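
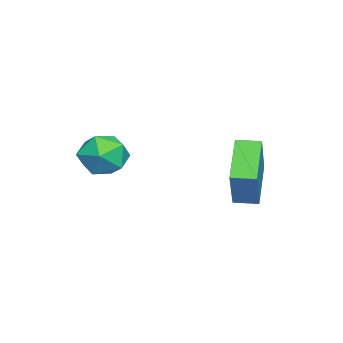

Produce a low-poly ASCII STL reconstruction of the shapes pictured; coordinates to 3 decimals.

solid 
facet normal -0.930 0.357 0.087
outer loop
vertex -0.143 -3.208 0.767
vertex -0.478 -4.049 0.632
vertex -0.289 -3.762 1.48
endloop
endfacet
facet normal -0.473 0.740 0.478
outer loop
vertex -0.143 -3.208 0.767
vertex -0.289 -3.762 1.48
vertex 0.47 -3.254 1.444
endloop
endfacet
facet normal 0.029 0.999 0.042
outer loop
vertex -0.143 -3.208 0.767
vertex 0.47 -3.254 1.444
vertex 0.752 -3.226 0.574
endloop
endfacet
facet normal -0.118 0.775 -0.621
outer loop
vertex -0.143 -3.208 0.767
vertex 0.752 -3.226 0.574
vertex 0.166 -3.718 0.072
endloop
endfacet
facet normal -0.710 0.378 -0.593
outer loop
vertex -0.143 -3.208 0.767
vertex 0.166 -3.718 0.072
vertex -0.478 -4.049 0.632
endloop
endfacet
facet normal -0.156 0.300 0.941
outer loop
vertex 0.47 -3.254 1.444
vertex -0.289 -3.762 1.48
vertex 0.514 -4.122 1.728
endloop
endfacet
facet normal -0.896 -0.320 0.308
outer loop
vertex -0.289 -3.762 1.48
vertex -0.478 -4.049 0.632
vertex -0.072 -4.614 1.226
endloop
endfacet
facet normal -0.541 -0.286 -0.791
outer loop
vertex -0.478 -4.049 0.632
vertex 0.166 -3.718 0.072
vertex 0.21 -4.586 0.356
endloop
endfacet
facet normal 0.418 0.356 -0.836
outer loop
vertex 0.166 -3.718 0.072
vertex 0.752 -3.226 0.574
vertex 0.969 -4.078 0.32
endloop
endfacet
facet normal 0.655 0.718 0.235
outer loop
vertex 0.752 -3.226 0.574
vertex 0.47 -3.254 1.444
vertex 1.158 -3.791 1.168
endloop
endfacet
facet normal 0.118 -0.775 0.621
outer loop
vertex 0.823 -4.632 1.033
vertex 0.514 -4.122 1.728
vertex -0.072 -4.614 1.226
endloop
endfacet
facet normal -0.029 -0.999 -0.042
outer loop
vertex 0.823 -4.632 1.033
vertex -0.072 -4.614 1.226
vertex 0.21 -4.586 0.356
endloop
endfacet
facet normal 0.473 -0.740 -0.478
outer loop
vertex 0.823 -4.632 1.033
vertex 0.21 -4.586 0.356
vertex 0.969 -4.078 0.32
endloop
endfacet
facet normal 0.930 -0.357 -0.087
outer loop
vertex 0.823 -4.632 1.033
vertex 0.969 -4.078 0.32
vertex 1.158 -3.791 1.168
endloop
endfacet
facet normal 0.710 -0.378 0.593
outer loop
vertex 0.823 -4.632 1.033
vertex 1.158 -3.791 1.168
vertex 0.514 -4.122 1.728
endloop
endfacet
facet normal -0.418 -0.356 0.836
outer loop
vertex -0.072 -4.614 1.226
vertex 0.514 -4.122 1.728
vertex -0.289 -3.762 1.48
endloop
endfacet
facet normal -0.655 -0.718 -0.235
outer loop
vertex 0.21 -4.586 0.356
vertex -0.072 -4.614 1.226
vertex -0.478 -4.049 0.632
endloop
endfacet
facet normal 0.156 -0.300 -0.941
outer loop
vertex 0.969 -4.078 0.32
vertex 0.21 -4.586 0.356
vertex 0.166 -3.718 0.072
endloop
endfacet
facet normal 0.896 0.320 -0.308
outer loop
vertex 1.158 -3.791 1.168
vertex 0.969 -4.078 0.32
vertex 0.752 -3.226 0.574
endloop
endfacet
facet normal 0.541 0.286 0.791
outer loop
vertex 0.514 -4.122 1.728
vertex 1.158 -3.791 1.168
vertex 0.47 -3.254 1.444
endloop
endfacet
facet normal -0.790 -0.076 0.608
outer loop
vertex -2.288 -0.408 0.875
vertex -2.378 0.427 0.863
vertex -3.494 -0.561 -0.713
endloop
endfacet
facet normal 0.107 -0.994 0.015
outer loop
vertex -2.102 -0.427 -1.783
vertex -2.288 -0.408 0.875
vertex -3.494 -0.561 -0.713
endloop
endfacet
facet normal -0.790 -0.076 0.608
outer loop
vertex -3.494 -0.561 -0.713
vertex -2.378 0.427 0.863
vertex -3.584 0.274 -0.725
endloop
endfacet
facet normal -0.603 -0.076 -0.794
outer loop
vertex -3.584 0.274 -0.725
vertex -2.102 -0.427 -1.783
vertex -3.494 -0.561 -0.713
endloop
endfacet
facet normal 0.603 0.076 0.794
outer loop
vertex -2.288 -0.408 0.875
vertex -0.986 0.561 -0.207
vertex -2.378 0.427 0.863
endloop
endfacet
facet normal 0.107 -0.994 0.015
outer loop
vertex -0.896 -0.274 -0.195
vertex -2.288 -0.408 0.875
vertex -2.102 -0.427 -1.783
endloop
endfacet
facet normal 0.603 0.076 0.794
outer loop
vertex -0.896 -0.274 -0.195
vertex -0.986 0.561 -0.207
vertex -2.288 -0.408 0.875
endloop
endfacet
facet normal -0.107 0.994 -0.015
outer loop
vertex -2.378 0.427 0.863
vertex -0.986 0.561 -0.207
vertex -3.584 0.274 -0.725
endloop
endfacet
facet normal -0.603 -0.076 -0.794
outer loop
vertex -2.192 0.408 -1.795
vertex -2.102 -0.427 -1.783
vertex -3.584 0.274 -0.725
endloop
endfacet
facet normal -0.107 0.994 -0.015
outer loop
vertex -3.584 0.274 -0.725
vertex -0.986 0.561 -0.207
vertex -2.192 0.408 -1.795
endloop
endfacet
facet normal 0.790 0.076 -0.608
outer loop
vertex -2.192 0.408 -1.795
vertex -0.896 -0.274 -0.195
vertex -2.102 -0.427 -1.783
endloop
endfacet
facet normal 0.790 0.076 -0.608
outer loop
vertex -0.986 0.561 -0.207
vertex -0.896 -0.274 -0.195
vertex -2.192 0.408 -1.795
endloop
endfacet

endsolid


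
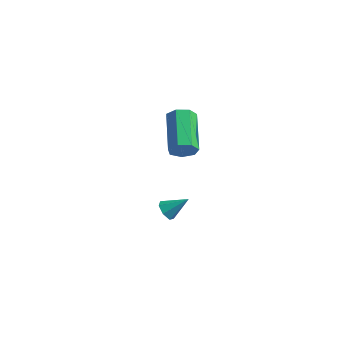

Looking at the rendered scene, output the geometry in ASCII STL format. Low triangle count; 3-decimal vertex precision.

solid 
facet normal -0.707 -0.377 -0.599
outer loop
vertex -1.684 -2.62 -3.289
vertex -2.048 -2.568 -2.892
vertex -1.914 -2.211 -3.275
endloop
endfacet
facet normal 0.737 0.432 -0.519
outer loop
vertex -1.684 -2.62 -3.289
vertex -1.914 -2.211 -3.275
vertex -1.192 -2.112 -2.168
endloop
endfacet
facet normal -0.707 -0.376 -0.598
outer loop
vertex -1.914 -2.211 -3.275
vertex -2.048 -2.568 -2.892
vertex -2.244 -2.071 -2.973
endloop
endfacet
facet normal 0.205 0.954 -0.219
outer loop
vertex -1.914 -2.211 -3.275
vertex -2.244 -2.071 -2.973
vertex -1.192 -2.112 -2.168
endloop
endfacet
facet normal -0.707 -0.376 -0.598
outer loop
vertex -2.244 -2.071 -2.973
vertex -2.048 -2.568 -2.892
vertex -2.426 -2.306 -2.61
endloop
endfacet
facet normal -0.285 0.864 0.416
outer loop
vertex -2.244 -2.071 -2.973
vertex -2.426 -2.306 -2.61
vertex -1.192 -2.112 -2.168
endloop
endfacet
facet normal -0.707 -0.377 -0.598
outer loop
vertex -2.426 -2.306 -2.61
vertex -2.048 -2.568 -2.892
vertex -2.323 -2.737 -2.46
endloop
endfacet
facet normal -0.360 0.229 0.904
outer loop
vertex -2.426 -2.306 -2.61
vertex -2.323 -2.737 -2.46
vertex -1.192 -2.112 -2.168
endloop
endfacet
facet normal -0.708 -0.376 -0.598
outer loop
vertex -2.323 -2.737 -2.46
vertex -2.048 -2.568 -2.892
vertex -2.013 -3.042 -2.635
endloop
endfacet
facet normal 0.033 -0.472 0.881
outer loop
vertex -2.323 -2.737 -2.46
vertex -2.013 -3.042 -2.635
vertex -1.192 -2.112 -2.168
endloop
endfacet
facet normal -0.707 -0.377 -0.598
outer loop
vertex -2.013 -3.042 -2.635
vertex -2.048 -2.568 -2.892
vertex -1.729 -2.989 -3.004
endloop
endfacet
facet normal 0.602 -0.712 0.361
outer loop
vertex -2.013 -3.042 -2.635
vertex -1.729 -2.989 -3.004
vertex -1.192 -2.112 -2.168
endloop
endfacet
facet normal -0.707 -0.376 -0.599
outer loop
vertex -1.729 -2.989 -3.004
vertex -2.048 -2.568 -2.892
vertex -1.684 -2.62 -3.289
endloop
endfacet
facet normal 0.914 -0.312 -0.260
outer loop
vertex -1.729 -2.989 -3.004
vertex -1.684 -2.62 -3.289
vertex -1.192 -2.112 -2.168
endloop
endfacet
facet normal 0.379 -0.875 -0.301
outer loop
vertex -2.668 2.202 -2.914
vertex -3.082 2.229 -3.514
vertex -2.407 2.488 -3.416
endloop
endfacet
facet normal 0.829 0.176 0.531
outer loop
vertex -2.668 2.202 -2.914
vertex -2.407 2.488 -3.416
vertex -3.483 4.084 -2.266
endloop
endfacet
facet normal 0.829 0.176 0.531
outer loop
vertex -3.483 4.084 -2.266
vertex -2.407 2.488 -3.416
vertex -3.222 4.369 -2.768
endloop
endfacet
facet normal -0.378 0.876 0.301
outer loop
vertex -3.483 4.084 -2.266
vertex -3.222 4.369 -2.768
vertex -3.898 4.111 -2.866
endloop
endfacet
facet normal 0.379 -0.875 -0.302
outer loop
vertex -2.407 2.488 -3.416
vertex -3.082 2.229 -3.514
vertex -2.655 2.579 -3.991
endloop
endfacet
facet normal 0.838 0.463 -0.288
outer loop
vertex -2.407 2.488 -3.416
vertex -2.655 2.579 -3.991
vertex -3.222 4.369 -2.768
endloop
endfacet
facet normal 0.838 0.463 -0.288
outer loop
vertex -3.222 4.369 -2.768
vertex -2.655 2.579 -3.991
vertex -3.47 4.46 -3.343
endloop
endfacet
facet normal -0.378 0.875 0.301
outer loop
vertex -3.222 4.369 -2.768
vertex -3.47 4.46 -3.343
vertex -3.898 4.111 -2.866
endloop
endfacet
facet normal 0.379 -0.875 -0.302
outer loop
vertex -2.655 2.579 -3.991
vertex -3.082 2.229 -3.514
vertex -3.225 2.407 -4.208
endloop
endfacet
facet normal 0.218 0.401 -0.890
outer loop
vertex -2.655 2.579 -3.991
vertex -3.225 2.407 -4.208
vertex -3.47 4.46 -3.343
endloop
endfacet
facet normal 0.218 0.401 -0.890
outer loop
vertex -3.47 4.46 -3.343
vertex -3.225 2.407 -4.208
vertex -4.04 4.288 -3.56
endloop
endfacet
facet normal -0.379 0.875 0.301
outer loop
vertex -3.47 4.46 -3.343
vertex -4.04 4.288 -3.56
vertex -3.898 4.111 -2.866
endloop
endfacet
facet normal 0.378 -0.875 -0.302
outer loop
vertex -3.225 2.407 -4.208
vertex -3.082 2.229 -3.514
vertex -3.688 2.101 -3.902
endloop
endfacet
facet normal -0.568 0.037 -0.822
outer loop
vertex -3.225 2.407 -4.208
vertex -3.688 2.101 -3.902
vertex -4.04 4.288 -3.56
endloop
endfacet
facet normal -0.568 0.037 -0.822
outer loop
vertex -4.04 4.288 -3.56
vertex -3.688 2.101 -3.902
vertex -4.503 3.982 -3.254
endloop
endfacet
facet normal -0.379 0.875 0.301
outer loop
vertex -4.04 4.288 -3.56
vertex -4.503 3.982 -3.254
vertex -3.898 4.111 -2.866
endloop
endfacet
facet normal 0.378 -0.875 -0.302
outer loop
vertex -3.688 2.101 -3.902
vertex -3.082 2.229 -3.514
vertex -3.695 1.892 -3.304
endloop
endfacet
facet normal -0.925 -0.355 -0.135
outer loop
vertex -3.688 2.101 -3.902
vertex -3.695 1.892 -3.304
vertex -4.503 3.982 -3.254
endloop
endfacet
facet normal -0.925 -0.355 -0.135
outer loop
vertex -4.503 3.982 -3.254
vertex -3.695 1.892 -3.304
vertex -4.51 3.773 -2.656
endloop
endfacet
facet normal -0.380 0.875 0.301
outer loop
vertex -4.503 3.982 -3.254
vertex -4.51 3.773 -2.656
vertex -3.898 4.111 -2.866
endloop
endfacet
facet normal 0.378 -0.875 -0.301
outer loop
vertex -3.695 1.892 -3.304
vertex -3.082 2.229 -3.514
vertex -3.241 1.937 -2.864
endloop
endfacet
facet normal -0.586 -0.479 0.654
outer loop
vertex -3.695 1.892 -3.304
vertex -3.241 1.937 -2.864
vertex -4.51 3.773 -2.656
endloop
endfacet
facet normal -0.586 -0.479 0.654
outer loop
vertex -4.51 3.773 -2.656
vertex -3.241 1.937 -2.864
vertex -4.056 3.818 -2.216
endloop
endfacet
facet normal -0.379 0.875 0.302
outer loop
vertex -4.51 3.773 -2.656
vertex -4.056 3.818 -2.216
vertex -3.898 4.111 -2.866
endloop
endfacet
facet normal 0.379 -0.875 -0.301
outer loop
vertex -3.241 1.937 -2.864
vertex -3.082 2.229 -3.514
vertex -2.668 2.202 -2.914
endloop
endfacet
facet normal 0.195 -0.243 0.950
outer loop
vertex -3.241 1.937 -2.864
vertex -2.668 2.202 -2.914
vertex -4.056 3.818 -2.216
endloop
endfacet
facet normal 0.196 -0.243 0.950
outer loop
vertex -4.056 3.818 -2.216
vertex -2.668 2.202 -2.914
vertex -3.483 4.084 -2.266
endloop
endfacet
facet normal -0.380 0.874 0.302
outer loop
vertex -4.056 3.818 -2.216
vertex -3.483 4.084 -2.266
vertex -3.898 4.111 -2.866
endloop
endfacet

endsolid


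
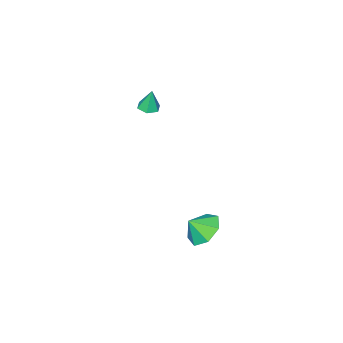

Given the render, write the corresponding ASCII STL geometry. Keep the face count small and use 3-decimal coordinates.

solid 
facet normal 0.057 -0.146 -0.988
outer loop
vertex 2.954 -3.395 2.496
vertex 2.424 -3.168 2.432
vertex 2.891 -2.825 2.408
endloop
endfacet
facet normal 0.895 0.163 0.415
outer loop
vertex 2.954 -3.395 2.496
vertex 2.891 -2.825 2.408
vertex 2.356 -2.992 3.628
endloop
endfacet
facet normal 0.055 -0.145 -0.988
outer loop
vertex 2.891 -2.825 2.408
vertex 2.424 -3.168 2.432
vertex 2.361 -2.598 2.345
endloop
endfacet
facet normal 0.350 0.895 0.276
outer loop
vertex 2.891 -2.825 2.408
vertex 2.361 -2.598 2.345
vertex 2.356 -2.992 3.628
endloop
endfacet
facet normal 0.055 -0.145 -0.988
outer loop
vertex 2.361 -2.598 2.345
vertex 2.424 -3.168 2.432
vertex 1.894 -2.941 2.369
endloop
endfacet
facet normal -0.567 0.788 0.240
outer loop
vertex 2.361 -2.598 2.345
vertex 1.894 -2.941 2.369
vertex 2.356 -2.992 3.628
endloop
endfacet
facet normal 0.055 -0.145 -0.988
outer loop
vertex 1.894 -2.941 2.369
vertex 2.424 -3.168 2.432
vertex 1.957 -3.511 2.456
endloop
endfacet
facet normal -0.938 -0.051 0.342
outer loop
vertex 1.894 -2.941 2.369
vertex 1.957 -3.511 2.456
vertex 2.356 -2.992 3.628
endloop
endfacet
facet normal 0.057 -0.146 -0.988
outer loop
vertex 1.957 -3.511 2.456
vertex 2.424 -3.168 2.432
vertex 2.487 -3.738 2.52
endloop
endfacet
facet normal -0.394 -0.783 0.481
outer loop
vertex 1.957 -3.511 2.456
vertex 2.487 -3.738 2.52
vertex 2.356 -2.992 3.628
endloop
endfacet
facet normal 0.057 -0.146 -0.988
outer loop
vertex 2.487 -3.738 2.52
vertex 2.424 -3.168 2.432
vertex 2.954 -3.395 2.496
endloop
endfacet
facet normal 0.524 -0.677 0.518
outer loop
vertex 2.487 -3.738 2.52
vertex 2.954 -3.395 2.496
vertex 2.356 -2.992 3.628
endloop
endfacet
facet normal -0.574 0.391 -0.720
outer loop
vertex 3.754 0.699 -4.298
vertex 3.301 1.321 -3.599
vertex 4.147 1.502 -4.175
endloop
endfacet
facet normal 0.900 -0.434 -0.042
outer loop
vertex 3.754 0.699 -4.298
vertex 4.147 1.502 -4.175
vertex 3.919 0.899 -2.821
endloop
endfacet
facet normal -0.574 0.391 -0.720
outer loop
vertex 4.147 1.502 -4.175
vertex 3.301 1.321 -3.599
vertex 3.903 2.169 -3.618
endloop
endfacet
facet normal 0.960 0.158 0.232
outer loop
vertex 4.147 1.502 -4.175
vertex 3.903 2.169 -3.618
vertex 3.919 0.899 -2.821
endloop
endfacet
facet normal -0.573 0.391 -0.720
outer loop
vertex 3.903 2.169 -3.618
vertex 3.301 1.321 -3.599
vertex 3.205 2.197 -3.047
endloop
endfacet
facet normal 0.580 0.438 0.687
outer loop
vertex 3.903 2.169 -3.618
vertex 3.205 2.197 -3.047
vertex 3.919 0.899 -2.821
endloop
endfacet
facet normal -0.573 0.391 -0.720
outer loop
vertex 3.205 2.197 -3.047
vertex 3.301 1.321 -3.599
vertex 2.579 1.566 -2.891
endloop
endfacet
facet normal 0.046 0.196 0.979
outer loop
vertex 3.205 2.197 -3.047
vertex 2.579 1.566 -2.891
vertex 3.919 0.899 -2.821
endloop
endfacet
facet normal -0.573 0.392 -0.720
outer loop
vertex 2.579 1.566 -2.891
vertex 3.301 1.321 -3.599
vertex 2.496 0.751 -3.269
endloop
endfacet
facet normal -0.240 -0.388 0.890
outer loop
vertex 2.579 1.566 -2.891
vertex 2.496 0.751 -3.269
vertex 3.919 0.899 -2.821
endloop
endfacet
facet normal -0.572 0.391 -0.721
outer loop
vertex 2.496 0.751 -3.269
vertex 3.301 1.321 -3.599
vertex 3.019 0.365 -3.894
endloop
endfacet
facet normal -0.062 -0.872 0.486
outer loop
vertex 2.496 0.751 -3.269
vertex 3.019 0.365 -3.894
vertex 3.919 0.899 -2.821
endloop
endfacet
facet normal -0.573 0.391 -0.720
outer loop
vertex 3.019 0.365 -3.894
vertex 3.301 1.321 -3.599
vertex 3.754 0.699 -4.298
endloop
endfacet
facet normal 0.445 -0.893 0.071
outer loop
vertex 3.019 0.365 -3.894
vertex 3.754 0.699 -4.298
vertex 3.919 0.899 -2.821
endloop
endfacet

endsolid


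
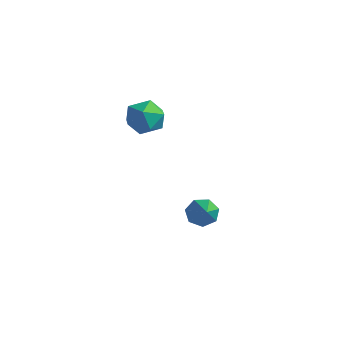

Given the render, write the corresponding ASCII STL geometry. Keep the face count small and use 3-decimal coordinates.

solid 
facet normal -0.624 0.547 -0.558
outer loop
vertex 2.646 -1.089 -2.105
vertex 2.353 -1.52 -2.2
vertex 2.307 -1.17 -1.805
endloop
endfacet
facet normal 0.396 0.669 0.628
outer loop
vertex 2.646 -1.089 -2.105
vertex 2.307 -1.17 -1.805
vertex 3.607 -2.62 -1.08
endloop
endfacet
facet normal -0.623 0.548 -0.558
outer loop
vertex 2.307 -1.17 -1.805
vertex 2.353 -1.52 -2.2
vertex 2.002 -1.515 -1.803
endloop
endfacet
facet normal -0.260 0.235 0.937
outer loop
vertex 2.307 -1.17 -1.805
vertex 2.002 -1.515 -1.803
vertex 3.607 -2.62 -1.08
endloop
endfacet
facet normal -0.623 0.548 -0.558
outer loop
vertex 2.002 -1.515 -1.803
vertex 2.353 -1.52 -2.2
vertex 1.962 -1.863 -2.1
endloop
endfacet
facet normal -0.611 -0.472 0.635
outer loop
vertex 2.002 -1.515 -1.803
vertex 1.962 -1.863 -2.1
vertex 3.607 -2.62 -1.08
endloop
endfacet
facet normal -0.624 0.548 -0.557
outer loop
vertex 1.962 -1.863 -2.1
vertex 2.353 -1.52 -2.2
vertex 2.216 -1.953 -2.473
endloop
endfacet
facet normal -0.394 -0.918 -0.047
outer loop
vertex 1.962 -1.863 -2.1
vertex 2.216 -1.953 -2.473
vertex 3.607 -2.62 -1.08
endloop
endfacet
facet normal -0.623 0.549 -0.557
outer loop
vertex 2.216 -1.953 -2.473
vertex 2.353 -1.52 -2.2
vertex 2.573 -1.717 -2.64
endloop
endfacet
facet normal 0.229 -0.769 -0.597
outer loop
vertex 2.216 -1.953 -2.473
vertex 2.573 -1.717 -2.64
vertex 3.607 -2.62 -1.08
endloop
endfacet
facet normal -0.625 0.546 -0.557
outer loop
vertex 2.573 -1.717 -2.64
vertex 2.353 -1.52 -2.2
vertex 2.764 -1.332 -2.477
endloop
endfacet
facet normal 0.788 -0.136 -0.601
outer loop
vertex 2.573 -1.717 -2.64
vertex 2.764 -1.332 -2.477
vertex 3.607 -2.62 -1.08
endloop
endfacet
facet normal -0.625 0.548 -0.556
outer loop
vertex 2.764 -1.332 -2.477
vertex 2.353 -1.52 -2.2
vertex 2.646 -1.089 -2.105
endloop
endfacet
facet normal 0.862 0.504 -0.056
outer loop
vertex 2.764 -1.332 -2.477
vertex 2.646 -1.089 -2.105
vertex 3.607 -2.62 -1.08
endloop
endfacet
facet normal 0.379 0.715 0.587
outer loop
vertex -0.84 -0.045 0.392
vertex -0.929 -0.48 0.979
vertex -0.299 -0.501 0.598
endloop
endfacet
facet normal 0.658 0.750 -0.069
outer loop
vertex -0.84 -0.045 0.392
vertex -0.299 -0.501 0.598
vertex -0.463 -0.423 -0.115
endloop
endfacet
facet normal 0.123 0.837 -0.533
outer loop
vertex -0.84 -0.045 0.392
vertex -0.463 -0.423 -0.115
vertex -1.193 -0.354 -0.175
endloop
endfacet
facet normal -0.488 0.857 -0.163
outer loop
vertex -0.84 -0.045 0.392
vertex -1.193 -0.354 -0.175
vertex -1.481 -0.389 0.501
endloop
endfacet
facet normal -0.330 0.782 0.529
outer loop
vertex -0.84 -0.045 0.392
vertex -1.481 -0.389 0.501
vertex -0.929 -0.48 0.979
endloop
endfacet
facet normal 0.970 0.123 -0.210
outer loop
vertex -0.463 -0.423 -0.115
vertex -0.299 -0.501 0.598
vertex -0.319 -1.091 0.159
endloop
endfacet
facet normal 0.518 0.068 0.853
outer loop
vertex -0.299 -0.501 0.598
vertex -0.929 -0.48 0.979
vertex -0.607 -1.126 0.835
endloop
endfacet
facet normal -0.628 0.176 0.758
outer loop
vertex -0.929 -0.48 0.979
vertex -1.481 -0.389 0.501
vertex -1.337 -1.057 0.775
endloop
endfacet
facet normal -0.884 0.299 -0.361
outer loop
vertex -1.481 -0.389 0.501
vertex -1.193 -0.354 -0.175
vertex -1.501 -0.979 0.062
endloop
endfacet
facet normal 0.104 0.265 -0.959
outer loop
vertex -1.193 -0.354 -0.175
vertex -0.463 -0.423 -0.115
vertex -0.871 -1.0 -0.319
endloop
endfacet
facet normal 0.488 -0.857 0.163
outer loop
vertex -0.96 -1.435 0.268
vertex -0.319 -1.091 0.159
vertex -0.607 -1.126 0.835
endloop
endfacet
facet normal -0.123 -0.837 0.533
outer loop
vertex -0.96 -1.435 0.268
vertex -0.607 -1.126 0.835
vertex -1.337 -1.057 0.775
endloop
endfacet
facet normal -0.658 -0.750 0.069
outer loop
vertex -0.96 -1.435 0.268
vertex -1.337 -1.057 0.775
vertex -1.501 -0.979 0.062
endloop
endfacet
facet normal -0.379 -0.715 -0.587
outer loop
vertex -0.96 -1.435 0.268
vertex -1.501 -0.979 0.062
vertex -0.871 -1.0 -0.319
endloop
endfacet
facet normal 0.330 -0.782 -0.529
outer loop
vertex -0.96 -1.435 0.268
vertex -0.871 -1.0 -0.319
vertex -0.319 -1.091 0.159
endloop
endfacet
facet normal 0.884 -0.299 0.361
outer loop
vertex -0.607 -1.126 0.835
vertex -0.319 -1.091 0.159
vertex -0.299 -0.501 0.598
endloop
endfacet
facet normal -0.104 -0.265 0.959
outer loop
vertex -1.337 -1.057 0.775
vertex -0.607 -1.126 0.835
vertex -0.929 -0.48 0.979
endloop
endfacet
facet normal -0.970 -0.123 0.210
outer loop
vertex -1.501 -0.979 0.062
vertex -1.337 -1.057 0.775
vertex -1.481 -0.389 0.501
endloop
endfacet
facet normal -0.518 -0.068 -0.853
outer loop
vertex -0.871 -1.0 -0.319
vertex -1.501 -0.979 0.062
vertex -1.193 -0.354 -0.175
endloop
endfacet
facet normal 0.628 -0.176 -0.758
outer loop
vertex -0.319 -1.091 0.159
vertex -0.871 -1.0 -0.319
vertex -0.463 -0.423 -0.115
endloop
endfacet

endsolid


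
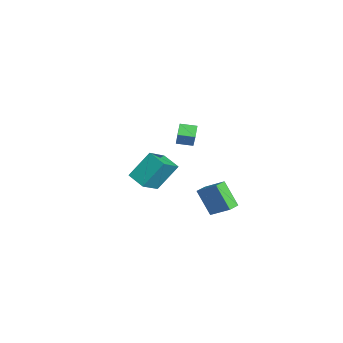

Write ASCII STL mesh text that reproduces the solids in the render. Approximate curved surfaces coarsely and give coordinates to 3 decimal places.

solid 
facet normal -0.598 0.057 -0.799
outer loop
vertex -5.01 1.527 0.749
vertex -4.728 2.539 0.61
vertex -4.337 1.268 0.227
endloop
endfacet
facet normal -0.266 -0.955 0.131
outer loop
vertex -3.212 1.161 1.73
vertex -5.01 1.527 0.749
vertex -4.337 1.268 0.227
endloop
endfacet
facet normal -0.598 0.057 -0.799
outer loop
vertex -4.337 1.268 0.227
vertex -4.728 2.539 0.61
vertex -4.055 2.28 0.088
endloop
endfacet
facet normal 0.756 -0.291 -0.586
outer loop
vertex -4.055 2.28 0.088
vertex -3.212 1.161 1.73
vertex -4.337 1.268 0.227
endloop
endfacet
facet normal -0.756 0.291 0.586
outer loop
vertex -5.01 1.527 0.749
vertex -3.603 2.432 2.113
vertex -4.728 2.539 0.61
endloop
endfacet
facet normal -0.266 -0.955 0.131
outer loop
vertex -3.885 1.42 2.252
vertex -5.01 1.527 0.749
vertex -3.212 1.161 1.73
endloop
endfacet
facet normal -0.756 0.291 0.586
outer loop
vertex -3.885 1.42 2.252
vertex -3.603 2.432 2.113
vertex -5.01 1.527 0.749
endloop
endfacet
facet normal 0.266 0.955 -0.131
outer loop
vertex -4.728 2.539 0.61
vertex -3.603 2.432 2.113
vertex -4.055 2.28 0.088
endloop
endfacet
facet normal 0.756 -0.291 -0.586
outer loop
vertex -2.93 2.173 1.591
vertex -3.212 1.161 1.73
vertex -4.055 2.28 0.088
endloop
endfacet
facet normal 0.266 0.955 -0.131
outer loop
vertex -4.055 2.28 0.088
vertex -3.603 2.432 2.113
vertex -2.93 2.173 1.591
endloop
endfacet
facet normal 0.598 -0.057 0.799
outer loop
vertex -2.93 2.173 1.591
vertex -3.885 1.42 2.252
vertex -3.212 1.161 1.73
endloop
endfacet
facet normal 0.598 -0.057 0.799
outer loop
vertex -3.603 2.432 2.113
vertex -3.885 1.42 2.252
vertex -2.93 2.173 1.591
endloop
endfacet
facet normal -0.820 -0.505 0.270
outer loop
vertex 3.444 -1.717 4.856
vertex 2.514 -0.725 3.887
vertex 3.706 -2.951 3.342
endloop
endfacet
facet normal 0.557 -0.594 0.581
outer loop
vertex 4.706 -2.335 3.013
vertex 3.444 -1.717 4.856
vertex 3.706 -2.951 3.342
endloop
endfacet
facet normal -0.820 -0.505 0.270
outer loop
vertex 3.706 -2.951 3.342
vertex 2.514 -0.725 3.887
vertex 2.776 -1.959 2.373
endloop
endfacet
facet normal 0.133 -0.626 -0.768
outer loop
vertex 2.776 -1.959 2.373
vertex 4.706 -2.335 3.013
vertex 3.706 -2.951 3.342
endloop
endfacet
facet normal -0.133 0.626 0.768
outer loop
vertex 3.444 -1.717 4.856
vertex 3.514 -0.109 3.558
vertex 2.514 -0.725 3.887
endloop
endfacet
facet normal 0.557 -0.594 0.581
outer loop
vertex 4.444 -1.101 4.527
vertex 3.444 -1.717 4.856
vertex 4.706 -2.335 3.013
endloop
endfacet
facet normal -0.133 0.626 0.768
outer loop
vertex 4.444 -1.101 4.527
vertex 3.514 -0.109 3.558
vertex 3.444 -1.717 4.856
endloop
endfacet
facet normal -0.557 0.594 -0.581
outer loop
vertex 2.514 -0.725 3.887
vertex 3.514 -0.109 3.558
vertex 2.776 -1.959 2.373
endloop
endfacet
facet normal 0.133 -0.626 -0.768
outer loop
vertex 3.776 -1.343 2.044
vertex 4.706 -2.335 3.013
vertex 2.776 -1.959 2.373
endloop
endfacet
facet normal -0.557 0.594 -0.581
outer loop
vertex 2.776 -1.959 2.373
vertex 3.514 -0.109 3.558
vertex 3.776 -1.343 2.044
endloop
endfacet
facet normal 0.820 0.505 -0.270
outer loop
vertex 3.776 -1.343 2.044
vertex 4.444 -1.101 4.527
vertex 4.706 -2.335 3.013
endloop
endfacet
facet normal 0.820 0.505 -0.270
outer loop
vertex 3.514 -0.109 3.558
vertex 4.444 -1.101 4.527
vertex 3.776 -1.343 2.044
endloop
endfacet
facet normal -0.543 -0.600 -0.588
outer loop
vertex -0.086 1.676 -1.205
vertex -0.651 2.29 -1.31
vertex 0.871 2.299 -2.724
endloop
endfacet
facet normal 0.672 -0.730 0.124
outer loop
vertex 1.751 3.27 -1.77
vertex -0.086 1.676 -1.205
vertex 0.871 2.299 -2.724
endloop
endfacet
facet normal -0.543 -0.599 -0.589
outer loop
vertex 0.871 2.299 -2.724
vertex -0.651 2.29 -1.31
vertex 0.307 2.913 -2.828
endloop
endfacet
facet normal 0.504 0.328 -0.799
outer loop
vertex 0.307 2.913 -2.828
vertex 1.751 3.27 -1.77
vertex 0.871 2.299 -2.724
endloop
endfacet
facet normal -0.505 -0.328 0.799
outer loop
vertex -0.086 1.676 -1.205
vertex 0.229 3.261 -0.356
vertex -0.651 2.29 -1.31
endloop
endfacet
facet normal 0.672 -0.730 0.124
outer loop
vertex 0.793 2.647 -0.252
vertex -0.086 1.676 -1.205
vertex 1.751 3.27 -1.77
endloop
endfacet
facet normal -0.504 -0.328 0.799
outer loop
vertex 0.793 2.647 -0.252
vertex 0.229 3.261 -0.356
vertex -0.086 1.676 -1.205
endloop
endfacet
facet normal -0.672 0.730 -0.124
outer loop
vertex -0.651 2.29 -1.31
vertex 0.229 3.261 -0.356
vertex 0.307 2.913 -2.828
endloop
endfacet
facet normal 0.504 0.328 -0.799
outer loop
vertex 1.186 3.884 -1.875
vertex 1.751 3.27 -1.77
vertex 0.307 2.913 -2.828
endloop
endfacet
facet normal -0.672 0.730 -0.124
outer loop
vertex 0.307 2.913 -2.828
vertex 0.229 3.261 -0.356
vertex 1.186 3.884 -1.875
endloop
endfacet
facet normal 0.542 0.600 0.588
outer loop
vertex 1.186 3.884 -1.875
vertex 0.793 2.647 -0.252
vertex 1.751 3.27 -1.77
endloop
endfacet
facet normal 0.544 0.599 0.588
outer loop
vertex 0.229 3.261 -0.356
vertex 0.793 2.647 -0.252
vertex 1.186 3.884 -1.875
endloop
endfacet

endsolid


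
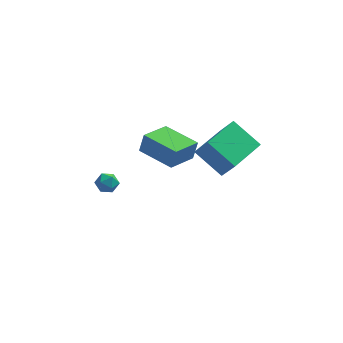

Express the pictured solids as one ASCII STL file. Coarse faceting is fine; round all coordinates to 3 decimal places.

solid 
facet normal -0.153 0.876 0.458
outer loop
vertex -3.46 3.231 -2.328
vertex -3.474 2.932 -1.761
vertex -2.918 3.151 -1.994
endloop
endfacet
facet normal 0.228 0.964 -0.139
outer loop
vertex -3.46 3.231 -2.328
vertex -2.918 3.151 -1.994
vertex -2.92 3.06 -2.629
endloop
endfacet
facet normal -0.155 0.713 -0.684
outer loop
vertex -3.46 3.231 -2.328
vertex -2.92 3.06 -2.629
vertex -3.477 2.785 -2.789
endloop
endfacet
facet normal -0.775 0.468 -0.424
outer loop
vertex -3.46 3.231 -2.328
vertex -3.477 2.785 -2.789
vertex -3.819 2.705 -2.252
endloop
endfacet
facet normal -0.773 0.568 0.281
outer loop
vertex -3.46 3.231 -2.328
vertex -3.819 2.705 -2.252
vertex -3.474 2.932 -1.761
endloop
endfacet
facet normal 0.820 0.567 -0.084
outer loop
vertex -2.92 3.06 -2.629
vertex -2.918 3.151 -1.994
vertex -2.601 2.655 -2.248
endloop
endfacet
facet normal 0.202 0.425 0.882
outer loop
vertex -2.918 3.151 -1.994
vertex -3.474 2.932 -1.761
vertex -2.943 2.575 -1.711
endloop
endfacet
facet normal -0.801 -0.071 0.595
outer loop
vertex -3.474 2.932 -1.761
vertex -3.819 2.705 -2.252
vertex -3.5 2.3 -1.871
endloop
endfacet
facet normal -0.804 -0.234 -0.547
outer loop
vertex -3.819 2.705 -2.252
vertex -3.477 2.785 -2.789
vertex -3.502 2.209 -2.506
endloop
endfacet
facet normal 0.199 0.160 -0.967
outer loop
vertex -3.477 2.785 -2.789
vertex -2.92 3.06 -2.629
vertex -2.946 2.428 -2.739
endloop
endfacet
facet normal 0.775 -0.468 0.424
outer loop
vertex -2.96 2.129 -2.172
vertex -2.601 2.655 -2.248
vertex -2.943 2.575 -1.711
endloop
endfacet
facet normal 0.155 -0.713 0.684
outer loop
vertex -2.96 2.129 -2.172
vertex -2.943 2.575 -1.711
vertex -3.5 2.3 -1.871
endloop
endfacet
facet normal -0.228 -0.964 0.139
outer loop
vertex -2.96 2.129 -2.172
vertex -3.5 2.3 -1.871
vertex -3.502 2.209 -2.506
endloop
endfacet
facet normal 0.153 -0.876 -0.458
outer loop
vertex -2.96 2.129 -2.172
vertex -3.502 2.209 -2.506
vertex -2.946 2.428 -2.739
endloop
endfacet
facet normal 0.773 -0.568 -0.281
outer loop
vertex -2.96 2.129 -2.172
vertex -2.946 2.428 -2.739
vertex -2.601 2.655 -2.248
endloop
endfacet
facet normal 0.804 0.234 0.547
outer loop
vertex -2.943 2.575 -1.711
vertex -2.601 2.655 -2.248
vertex -2.918 3.151 -1.994
endloop
endfacet
facet normal -0.199 -0.160 0.967
outer loop
vertex -3.5 2.3 -1.871
vertex -2.943 2.575 -1.711
vertex -3.474 2.932 -1.761
endloop
endfacet
facet normal -0.820 -0.567 0.084
outer loop
vertex -3.502 2.209 -2.506
vertex -3.5 2.3 -1.871
vertex -3.819 2.705 -2.252
endloop
endfacet
facet normal -0.202 -0.425 -0.882
outer loop
vertex -2.946 2.428 -2.739
vertex -3.502 2.209 -2.506
vertex -3.477 2.785 -2.789
endloop
endfacet
facet normal 0.801 0.071 -0.595
outer loop
vertex -2.601 2.655 -2.248
vertex -2.946 2.428 -2.739
vertex -2.92 3.06 -2.629
endloop
endfacet
facet normal -0.695 0.444 0.565
outer loop
vertex 1.572 0.756 2.493
vertex 2.789 2.5 2.621
vertex 0.979 1.252 1.374
endloop
endfacet
facet normal -0.571 -0.819 -0.060
outer loop
vertex 2.251 0.44 0.339
vertex 1.572 0.756 2.493
vertex 0.979 1.252 1.374
endloop
endfacet
facet normal -0.695 0.444 0.565
outer loop
vertex 0.979 1.252 1.374
vertex 2.789 2.5 2.621
vertex 2.196 2.996 1.502
endloop
endfacet
facet normal -0.436 0.365 -0.822
outer loop
vertex 2.196 2.996 1.502
vertex 2.251 0.44 0.339
vertex 0.979 1.252 1.374
endloop
endfacet
facet normal 0.436 -0.365 0.822
outer loop
vertex 1.572 0.756 2.493
vertex 4.061 1.688 1.586
vertex 2.789 2.5 2.621
endloop
endfacet
facet normal -0.571 -0.819 -0.060
outer loop
vertex 2.844 -0.056 1.458
vertex 1.572 0.756 2.493
vertex 2.251 0.44 0.339
endloop
endfacet
facet normal 0.436 -0.365 0.822
outer loop
vertex 2.844 -0.056 1.458
vertex 4.061 1.688 1.586
vertex 1.572 0.756 2.493
endloop
endfacet
facet normal 0.571 0.819 0.060
outer loop
vertex 2.789 2.5 2.621
vertex 4.061 1.688 1.586
vertex 2.196 2.996 1.502
endloop
endfacet
facet normal -0.436 0.365 -0.822
outer loop
vertex 3.468 2.184 0.467
vertex 2.251 0.44 0.339
vertex 2.196 2.996 1.502
endloop
endfacet
facet normal 0.571 0.819 0.060
outer loop
vertex 2.196 2.996 1.502
vertex 4.061 1.688 1.586
vertex 3.468 2.184 0.467
endloop
endfacet
facet normal 0.695 -0.444 -0.565
outer loop
vertex 3.468 2.184 0.467
vertex 2.844 -0.056 1.458
vertex 2.251 0.44 0.339
endloop
endfacet
facet normal 0.695 -0.444 -0.565
outer loop
vertex 4.061 1.688 1.586
vertex 2.844 -0.056 1.458
vertex 3.468 2.184 0.467
endloop
endfacet
facet normal -0.598 -0.768 0.229
outer loop
vertex 0.134 0.816 1.72
vertex -1.389 2.054 1.892
vertex -0.09 0.684 0.692
endloop
endfacet
facet normal 0.773 -0.629 -0.088
outer loop
vertex 0.909 1.966 0.308
vertex 0.134 0.816 1.72
vertex -0.09 0.684 0.692
endloop
endfacet
facet normal -0.598 -0.768 0.230
outer loop
vertex -0.09 0.684 0.692
vertex -1.389 2.054 1.892
vertex -1.613 1.921 0.864
endloop
endfacet
facet normal -0.211 -0.126 -0.969
outer loop
vertex -1.613 1.921 0.864
vertex 0.909 1.966 0.308
vertex -0.09 0.684 0.692
endloop
endfacet
facet normal 0.211 0.126 0.969
outer loop
vertex 0.134 0.816 1.72
vertex -0.39 3.336 1.508
vertex -1.389 2.054 1.892
endloop
endfacet
facet normal 0.773 -0.628 -0.087
outer loop
vertex 1.133 2.099 1.336
vertex 0.134 0.816 1.72
vertex 0.909 1.966 0.308
endloop
endfacet
facet normal 0.211 0.126 0.969
outer loop
vertex 1.133 2.099 1.336
vertex -0.39 3.336 1.508
vertex 0.134 0.816 1.72
endloop
endfacet
facet normal -0.773 0.628 0.087
outer loop
vertex -1.389 2.054 1.892
vertex -0.39 3.336 1.508
vertex -1.613 1.921 0.864
endloop
endfacet
facet normal -0.211 -0.125 -0.969
outer loop
vertex -0.614 3.204 0.48
vertex 0.909 1.966 0.308
vertex -1.613 1.921 0.864
endloop
endfacet
facet normal -0.773 0.628 0.088
outer loop
vertex -1.613 1.921 0.864
vertex -0.39 3.336 1.508
vertex -0.614 3.204 0.48
endloop
endfacet
facet normal 0.598 0.768 -0.230
outer loop
vertex -0.614 3.204 0.48
vertex 1.133 2.099 1.336
vertex 0.909 1.966 0.308
endloop
endfacet
facet normal 0.598 0.768 -0.229
outer loop
vertex -0.39 3.336 1.508
vertex 1.133 2.099 1.336
vertex -0.614 3.204 0.48
endloop
endfacet

endsolid


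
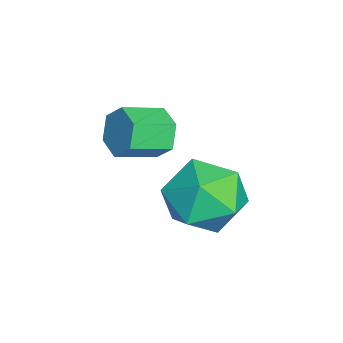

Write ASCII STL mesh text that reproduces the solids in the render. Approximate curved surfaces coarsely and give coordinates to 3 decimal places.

solid 
facet normal -0.476 0.802 -0.361
outer loop
vertex -0.484 0.696 0.812
vertex -0.76 0.275 0.242
vertex -1.149 0.337 0.892
endloop
endfacet
facet normal -0.086 0.367 0.926
outer loop
vertex -0.484 0.696 0.812
vertex -1.149 0.337 0.892
vertex 0.115 -0.315 1.268
endloop
endfacet
facet normal -0.087 0.365 0.927
outer loop
vertex 0.115 -0.315 1.268
vertex -1.149 0.337 0.892
vertex -0.55 -0.674 1.347
endloop
endfacet
facet normal 0.476 -0.802 0.361
outer loop
vertex 0.115 -0.315 1.268
vertex -0.55 -0.674 1.347
vertex -0.16 -0.735 0.698
endloop
endfacet
facet normal -0.475 0.802 -0.361
outer loop
vertex -1.149 0.337 0.892
vertex -0.76 0.275 0.242
vertex -1.425 -0.083 0.322
endloop
endfacet
facet normal -0.801 -0.225 0.554
outer loop
vertex -1.149 0.337 0.892
vertex -1.425 -0.083 0.322
vertex -0.55 -0.674 1.347
endloop
endfacet
facet normal -0.801 -0.225 0.554
outer loop
vertex -0.55 -0.674 1.347
vertex -1.425 -0.083 0.322
vertex -0.826 -1.094 0.777
endloop
endfacet
facet normal 0.475 -0.802 0.361
outer loop
vertex -0.55 -0.674 1.347
vertex -0.826 -1.094 0.777
vertex -0.16 -0.735 0.698
endloop
endfacet
facet normal -0.475 0.802 -0.362
outer loop
vertex -1.425 -0.083 0.322
vertex -0.76 0.275 0.242
vertex -1.035 -0.145 -0.328
endloop
endfacet
facet normal -0.715 -0.591 -0.373
outer loop
vertex -1.425 -0.083 0.322
vertex -1.035 -0.145 -0.328
vertex -0.826 -1.094 0.777
endloop
endfacet
facet normal -0.715 -0.592 -0.373
outer loop
vertex -0.826 -1.094 0.777
vertex -1.035 -0.145 -0.328
vertex -0.436 -1.156 0.128
endloop
endfacet
facet normal 0.475 -0.802 0.362
outer loop
vertex -0.826 -1.094 0.777
vertex -0.436 -1.156 0.128
vertex -0.16 -0.735 0.698
endloop
endfacet
facet normal -0.476 0.802 -0.361
outer loop
vertex -1.035 -0.145 -0.328
vertex -0.76 0.275 0.242
vertex -0.37 0.214 -0.407
endloop
endfacet
facet normal 0.088 -0.366 -0.926
outer loop
vertex -1.035 -0.145 -0.328
vertex -0.37 0.214 -0.407
vertex -0.436 -1.156 0.128
endloop
endfacet
facet normal 0.086 -0.366 -0.927
outer loop
vertex -0.436 -1.156 0.128
vertex -0.37 0.214 -0.407
vertex 0.229 -0.797 0.048
endloop
endfacet
facet normal 0.476 -0.802 0.361
outer loop
vertex -0.436 -1.156 0.128
vertex 0.229 -0.797 0.048
vertex -0.16 -0.735 0.698
endloop
endfacet
facet normal -0.475 0.802 -0.361
outer loop
vertex -0.37 0.214 -0.407
vertex -0.76 0.275 0.242
vertex -0.094 0.634 0.163
endloop
endfacet
facet normal 0.801 0.225 -0.554
outer loop
vertex -0.37 0.214 -0.407
vertex -0.094 0.634 0.163
vertex 0.229 -0.797 0.048
endloop
endfacet
facet normal 0.801 0.225 -0.554
outer loop
vertex 0.229 -0.797 0.048
vertex -0.094 0.634 0.163
vertex 0.505 -0.377 0.618
endloop
endfacet
facet normal 0.475 -0.802 0.361
outer loop
vertex 0.229 -0.797 0.048
vertex 0.505 -0.377 0.618
vertex -0.16 -0.735 0.698
endloop
endfacet
facet normal -0.475 0.802 -0.362
outer loop
vertex -0.094 0.634 0.163
vertex -0.76 0.275 0.242
vertex -0.484 0.696 0.812
endloop
endfacet
facet normal 0.715 0.591 0.373
outer loop
vertex -0.094 0.634 0.163
vertex -0.484 0.696 0.812
vertex 0.505 -0.377 0.618
endloop
endfacet
facet normal 0.715 0.592 0.373
outer loop
vertex 0.505 -0.377 0.618
vertex -0.484 0.696 0.812
vertex 0.115 -0.315 1.268
endloop
endfacet
facet normal 0.475 -0.802 0.362
outer loop
vertex 0.505 -0.377 0.618
vertex 0.115 -0.315 1.268
vertex -0.16 -0.735 0.698
endloop
endfacet
facet normal 0.413 0.801 -0.434
outer loop
vertex 0.179 1.805 -2.902
vertex -0.613 2.556 -2.269
vertex 0.504 2.252 -1.768
endloop
endfacet
facet normal 0.890 0.276 -0.364
outer loop
vertex 0.179 1.805 -2.902
vertex 0.504 2.252 -1.768
vertex 0.753 1.052 -2.069
endloop
endfacet
facet normal 0.640 -0.296 -0.709
outer loop
vertex 0.179 1.805 -2.902
vertex 0.753 1.052 -2.069
vertex -0.21 0.614 -2.756
endloop
endfacet
facet normal 0.009 -0.124 -0.992
outer loop
vertex 0.179 1.805 -2.902
vertex -0.21 0.614 -2.756
vertex -1.055 1.543 -2.88
endloop
endfacet
facet normal -0.132 0.554 -0.822
outer loop
vertex 0.179 1.805 -2.902
vertex -1.055 1.543 -2.88
vertex -0.613 2.556 -2.269
endloop
endfacet
facet normal 0.937 0.112 0.330
outer loop
vertex 0.753 1.052 -2.069
vertex 0.504 2.252 -1.768
vertex 0.315 1.337 -0.92
endloop
endfacet
facet normal 0.165 0.962 0.217
outer loop
vertex 0.504 2.252 -1.768
vertex -0.613 2.556 -2.269
vertex -0.53 2.266 -1.044
endloop
endfacet
facet normal -0.717 0.562 -0.413
outer loop
vertex -0.613 2.556 -2.269
vertex -1.055 1.543 -2.88
vertex -1.493 1.828 -1.731
endloop
endfacet
facet normal -0.489 -0.537 -0.688
outer loop
vertex -1.055 1.543 -2.88
vertex -0.21 0.614 -2.756
vertex -1.244 0.628 -2.032
endloop
endfacet
facet normal 0.534 -0.814 -0.229
outer loop
vertex -0.21 0.614 -2.756
vertex 0.753 1.052 -2.069
vertex -0.127 0.324 -1.531
endloop
endfacet
facet normal -0.009 0.124 0.992
outer loop
vertex -0.919 1.075 -0.898
vertex 0.315 1.337 -0.92
vertex -0.53 2.266 -1.044
endloop
endfacet
facet normal -0.640 0.296 0.709
outer loop
vertex -0.919 1.075 -0.898
vertex -0.53 2.266 -1.044
vertex -1.493 1.828 -1.731
endloop
endfacet
facet normal -0.890 -0.276 0.364
outer loop
vertex -0.919 1.075 -0.898
vertex -1.493 1.828 -1.731
vertex -1.244 0.628 -2.032
endloop
endfacet
facet normal -0.413 -0.801 0.434
outer loop
vertex -0.919 1.075 -0.898
vertex -1.244 0.628 -2.032
vertex -0.127 0.324 -1.531
endloop
endfacet
facet normal 0.132 -0.554 0.822
outer loop
vertex -0.919 1.075 -0.898
vertex -0.127 0.324 -1.531
vertex 0.315 1.337 -0.92
endloop
endfacet
facet normal 0.489 0.537 0.688
outer loop
vertex -0.53 2.266 -1.044
vertex 0.315 1.337 -0.92
vertex 0.504 2.252 -1.768
endloop
endfacet
facet normal -0.534 0.814 0.229
outer loop
vertex -1.493 1.828 -1.731
vertex -0.53 2.266 -1.044
vertex -0.613 2.556 -2.269
endloop
endfacet
facet normal -0.937 -0.112 -0.330
outer loop
vertex -1.244 0.628 -2.032
vertex -1.493 1.828 -1.731
vertex -1.055 1.543 -2.88
endloop
endfacet
facet normal -0.165 -0.962 -0.217
outer loop
vertex -0.127 0.324 -1.531
vertex -1.244 0.628 -2.032
vertex -0.21 0.614 -2.756
endloop
endfacet
facet normal 0.717 -0.562 0.413
outer loop
vertex 0.315 1.337 -0.92
vertex -0.127 0.324 -1.531
vertex 0.753 1.052 -2.069
endloop
endfacet

endsolid


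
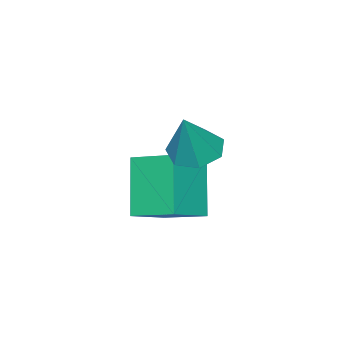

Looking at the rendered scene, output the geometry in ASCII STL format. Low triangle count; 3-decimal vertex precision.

solid 
facet normal -0.460 -0.098 -0.883
outer loop
vertex 1.086 0.237 -0.894
vertex 0.313 0.413 -0.511
vertex 0.887 0.974 -0.872
endloop
endfacet
facet normal 0.963 0.262 -0.067
outer loop
vertex 1.086 0.237 -0.894
vertex 0.887 0.974 -0.872
vertex 1.127 0.587 1.051
endloop
endfacet
facet normal -0.459 -0.098 -0.883
outer loop
vertex 0.887 0.974 -0.872
vertex 0.313 0.413 -0.511
vertex 0.256 1.289 -0.579
endloop
endfacet
facet normal 0.486 0.867 0.114
outer loop
vertex 0.887 0.974 -0.872
vertex 0.256 1.289 -0.579
vertex 1.127 0.587 1.051
endloop
endfacet
facet normal -0.460 -0.098 -0.882
outer loop
vertex 0.256 1.289 -0.579
vertex 0.313 0.413 -0.511
vertex -0.332 0.944 -0.234
endloop
endfacet
facet normal -0.216 0.850 0.481
outer loop
vertex 0.256 1.289 -0.579
vertex -0.332 0.944 -0.234
vertex 1.127 0.587 1.051
endloop
endfacet
facet normal -0.460 -0.098 -0.883
outer loop
vertex -0.332 0.944 -0.234
vertex 0.313 0.413 -0.511
vertex -0.434 0.2 -0.098
endloop
endfacet
facet normal -0.613 0.223 0.758
outer loop
vertex -0.332 0.944 -0.234
vertex -0.434 0.2 -0.098
vertex 1.127 0.587 1.051
endloop
endfacet
facet normal -0.460 -0.098 -0.883
outer loop
vertex -0.434 0.2 -0.098
vertex 0.313 0.413 -0.511
vertex 0.026 -0.384 -0.273
endloop
endfacet
facet normal -0.407 -0.541 0.736
outer loop
vertex -0.434 0.2 -0.098
vertex 0.026 -0.384 -0.273
vertex 1.127 0.587 1.051
endloop
endfacet
facet normal -0.459 -0.098 -0.883
outer loop
vertex 0.026 -0.384 -0.273
vertex 0.313 0.413 -0.511
vertex 0.703 -0.367 -0.627
endloop
endfacet
facet normal 0.247 -0.868 0.431
outer loop
vertex 0.026 -0.384 -0.273
vertex 0.703 -0.367 -0.627
vertex 1.127 0.587 1.051
endloop
endfacet
facet normal -0.460 -0.099 -0.883
outer loop
vertex 0.703 -0.367 -0.627
vertex 0.313 0.413 -0.511
vertex 1.086 0.237 -0.894
endloop
endfacet
facet normal 0.857 -0.511 0.074
outer loop
vertex 0.703 -0.367 -0.627
vertex 1.086 0.237 -0.894
vertex 1.127 0.587 1.051
endloop
endfacet
facet normal -0.434 -0.333 0.837
outer loop
vertex 0.783 -1.585 -1.308
vertex 0.679 -0.093 -0.768
vertex -0.628 -1.44 -1.981
endloop
endfacet
facet normal 0.066 -0.938 -0.340
outer loop
vertex 0.301 -0.727 -3.772
vertex 0.783 -1.585 -1.308
vertex -0.628 -1.44 -1.981
endloop
endfacet
facet normal -0.434 -0.333 0.837
outer loop
vertex -0.628 -1.44 -1.981
vertex 0.679 -0.093 -0.768
vertex -0.731 0.052 -1.441
endloop
endfacet
facet normal -0.899 0.093 -0.429
outer loop
vertex -0.731 0.052 -1.441
vertex 0.301 -0.727 -3.772
vertex -0.628 -1.44 -1.981
endloop
endfacet
facet normal 0.898 -0.093 0.429
outer loop
vertex 0.783 -1.585 -1.308
vertex 1.608 0.62 -2.559
vertex 0.679 -0.093 -0.768
endloop
endfacet
facet normal 0.066 -0.938 -0.340
outer loop
vertex 1.711 -0.872 -3.099
vertex 0.783 -1.585 -1.308
vertex 0.301 -0.727 -3.772
endloop
endfacet
facet normal 0.899 -0.093 0.429
outer loop
vertex 1.711 -0.872 -3.099
vertex 1.608 0.62 -2.559
vertex 0.783 -1.585 -1.308
endloop
endfacet
facet normal -0.066 0.938 0.340
outer loop
vertex 0.679 -0.093 -0.768
vertex 1.608 0.62 -2.559
vertex -0.731 0.052 -1.441
endloop
endfacet
facet normal -0.899 0.093 -0.429
outer loop
vertex 0.197 0.765 -3.232
vertex 0.301 -0.727 -3.772
vertex -0.731 0.052 -1.441
endloop
endfacet
facet normal -0.066 0.938 0.340
outer loop
vertex -0.731 0.052 -1.441
vertex 1.608 0.62 -2.559
vertex 0.197 0.765 -3.232
endloop
endfacet
facet normal 0.434 0.333 -0.837
outer loop
vertex 0.197 0.765 -3.232
vertex 1.711 -0.872 -3.099
vertex 0.301 -0.727 -3.772
endloop
endfacet
facet normal 0.434 0.333 -0.837
outer loop
vertex 1.608 0.62 -2.559
vertex 1.711 -0.872 -3.099
vertex 0.197 0.765 -3.232
endloop
endfacet

endsolid


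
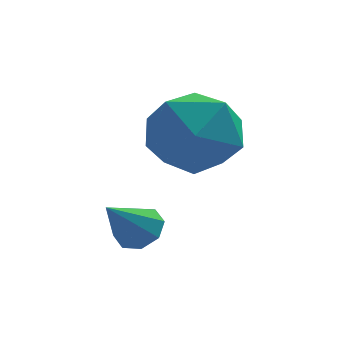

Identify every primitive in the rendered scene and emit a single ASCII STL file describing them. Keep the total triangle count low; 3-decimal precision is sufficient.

solid 
facet normal -0.564 0.436 0.702
outer loop
vertex -2.79 0.687 1.882
vertex -2.454 -0.006 2.582
vertex -1.937 0.887 2.443
endloop
endfacet
facet normal -0.353 0.911 0.213
outer loop
vertex -2.79 0.687 1.882
vertex -1.937 0.887 2.443
vertex -1.957 1.116 1.428
endloop
endfacet
facet normal -0.587 0.690 -0.424
outer loop
vertex -2.79 0.687 1.882
vertex -1.957 1.116 1.428
vertex -2.487 0.365 0.939
endloop
endfacet
facet normal -0.941 0.078 -0.329
outer loop
vertex -2.79 0.687 1.882
vertex -2.487 0.365 0.939
vertex -2.794 -0.329 1.652
endloop
endfacet
facet normal -0.927 -0.079 0.366
outer loop
vertex -2.79 0.687 1.882
vertex -2.794 -0.329 1.652
vertex -2.454 -0.006 2.582
endloop
endfacet
facet normal 0.359 0.912 0.199
outer loop
vertex -1.957 1.116 1.428
vertex -1.937 0.887 2.443
vertex -1.106 0.689 1.848
endloop
endfacet
facet normal 0.020 0.143 0.990
outer loop
vertex -1.937 0.887 2.443
vertex -2.454 -0.006 2.582
vertex -1.413 -0.005 2.561
endloop
endfacet
facet normal -0.568 -0.691 0.448
outer loop
vertex -2.454 -0.006 2.582
vertex -2.794 -0.329 1.652
vertex -1.943 -0.756 2.072
endloop
endfacet
facet normal -0.590 -0.437 -0.679
outer loop
vertex -2.794 -0.329 1.652
vertex -2.487 0.365 0.939
vertex -1.963 -0.527 1.057
endloop
endfacet
facet normal -0.017 0.554 -0.832
outer loop
vertex -2.487 0.365 0.939
vertex -1.957 1.116 1.428
vertex -1.446 0.366 0.918
endloop
endfacet
facet normal 0.941 -0.078 0.329
outer loop
vertex -1.11 -0.327 1.618
vertex -1.106 0.689 1.848
vertex -1.413 -0.005 2.561
endloop
endfacet
facet normal 0.587 -0.690 0.424
outer loop
vertex -1.11 -0.327 1.618
vertex -1.413 -0.005 2.561
vertex -1.943 -0.756 2.072
endloop
endfacet
facet normal 0.353 -0.911 -0.213
outer loop
vertex -1.11 -0.327 1.618
vertex -1.943 -0.756 2.072
vertex -1.963 -0.527 1.057
endloop
endfacet
facet normal 0.564 -0.436 -0.702
outer loop
vertex -1.11 -0.327 1.618
vertex -1.963 -0.527 1.057
vertex -1.446 0.366 0.918
endloop
endfacet
facet normal 0.927 0.079 -0.366
outer loop
vertex -1.11 -0.327 1.618
vertex -1.446 0.366 0.918
vertex -1.106 0.689 1.848
endloop
endfacet
facet normal 0.590 0.437 0.679
outer loop
vertex -1.413 -0.005 2.561
vertex -1.106 0.689 1.848
vertex -1.937 0.887 2.443
endloop
endfacet
facet normal 0.017 -0.554 0.832
outer loop
vertex -1.943 -0.756 2.072
vertex -1.413 -0.005 2.561
vertex -2.454 -0.006 2.582
endloop
endfacet
facet normal -0.359 -0.912 -0.199
outer loop
vertex -1.963 -0.527 1.057
vertex -1.943 -0.756 2.072
vertex -2.794 -0.329 1.652
endloop
endfacet
facet normal -0.020 -0.143 -0.990
outer loop
vertex -1.446 0.366 0.918
vertex -1.963 -0.527 1.057
vertex -2.487 0.365 0.939
endloop
endfacet
facet normal 0.568 0.691 -0.448
outer loop
vertex -1.106 0.689 1.848
vertex -1.446 0.366 0.918
vertex -1.957 1.116 1.428
endloop
endfacet
facet normal 0.467 0.529 -0.708
outer loop
vertex -2.628 -0.963 0.406
vertex -2.904 -1.188 0.056
vertex -2.953 -0.775 0.332
endloop
endfacet
facet normal 0.053 0.443 0.895
outer loop
vertex -2.628 -0.963 0.406
vertex -2.953 -0.775 0.332
vertex -3.436 -1.792 0.864
endloop
endfacet
facet normal 0.465 0.529 -0.710
outer loop
vertex -2.953 -0.775 0.332
vertex -2.904 -1.188 0.056
vertex -3.25 -0.829 0.097
endloop
endfacet
facet normal -0.569 0.577 0.586
outer loop
vertex -2.953 -0.775 0.332
vertex -3.25 -0.829 0.097
vertex -3.436 -1.792 0.864
endloop
endfacet
facet normal 0.466 0.530 -0.709
outer loop
vertex -3.25 -0.829 0.097
vertex -2.904 -1.188 0.056
vertex -3.344 -1.094 -0.163
endloop
endfacet
facet normal -0.963 0.256 0.088
outer loop
vertex -3.25 -0.829 0.097
vertex -3.344 -1.094 -0.163
vertex -3.436 -1.792 0.864
endloop
endfacet
facet normal 0.466 0.528 -0.710
outer loop
vertex -3.344 -1.094 -0.163
vertex -2.904 -1.188 0.056
vertex -3.181 -1.414 -0.294
endloop
endfacet
facet normal -0.893 -0.330 -0.305
outer loop
vertex -3.344 -1.094 -0.163
vertex -3.181 -1.414 -0.294
vertex -3.436 -1.792 0.864
endloop
endfacet
facet normal 0.464 0.530 -0.710
outer loop
vertex -3.181 -1.414 -0.294
vertex -2.904 -1.188 0.056
vertex -2.855 -1.602 -0.221
endloop
endfacet
facet normal -0.403 -0.840 -0.363
outer loop
vertex -3.181 -1.414 -0.294
vertex -2.855 -1.602 -0.221
vertex -3.436 -1.792 0.864
endloop
endfacet
facet normal 0.468 0.529 -0.708
outer loop
vertex -2.855 -1.602 -0.221
vertex -2.904 -1.188 0.056
vertex -2.559 -1.548 0.015
endloop
endfacet
facet normal 0.220 -0.974 -0.053
outer loop
vertex -2.855 -1.602 -0.221
vertex -2.559 -1.548 0.015
vertex -3.436 -1.792 0.864
endloop
endfacet
facet normal 0.468 0.529 -0.708
outer loop
vertex -2.559 -1.548 0.015
vertex -2.904 -1.188 0.056
vertex -2.465 -1.283 0.275
endloop
endfacet
facet normal 0.612 -0.654 0.445
outer loop
vertex -2.559 -1.548 0.015
vertex -2.465 -1.283 0.275
vertex -3.436 -1.792 0.864
endloop
endfacet
facet normal 0.468 0.528 -0.709
outer loop
vertex -2.465 -1.283 0.275
vertex -2.904 -1.188 0.056
vertex -2.628 -0.963 0.406
endloop
endfacet
facet normal 0.543 -0.066 0.837
outer loop
vertex -2.465 -1.283 0.275
vertex -2.628 -0.963 0.406
vertex -3.436 -1.792 0.864
endloop
endfacet

endsolid


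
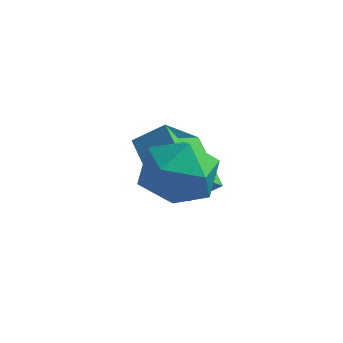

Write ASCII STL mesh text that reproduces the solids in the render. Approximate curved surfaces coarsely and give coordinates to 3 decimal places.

solid 
facet normal -0.612 0.635 0.472
outer loop
vertex -2.063 0.815 -0.696
vertex -1.691 2.033 -1.852
vertex -2.786 0.521 -1.238
endloop
endfacet
facet normal -0.216 -0.708 0.672
outer loop
vertex -1.789 -0.513 -2.008
vertex -2.063 0.815 -0.696
vertex -2.786 0.521 -1.238
endloop
endfacet
facet normal -0.611 0.635 0.473
outer loop
vertex -2.786 0.521 -1.238
vertex -1.691 2.033 -1.852
vertex -2.414 1.74 -2.394
endloop
endfacet
facet normal -0.761 -0.309 -0.571
outer loop
vertex -2.414 1.74 -2.394
vertex -1.789 -0.513 -2.008
vertex -2.786 0.521 -1.238
endloop
endfacet
facet normal 0.761 0.309 0.570
outer loop
vertex -2.063 0.815 -0.696
vertex -0.694 0.999 -2.622
vertex -1.691 2.033 -1.852
endloop
endfacet
facet normal -0.217 -0.708 0.672
outer loop
vertex -1.066 -0.22 -1.466
vertex -2.063 0.815 -0.696
vertex -1.789 -0.513 -2.008
endloop
endfacet
facet normal 0.761 0.309 0.570
outer loop
vertex -1.066 -0.22 -1.466
vertex -0.694 0.999 -2.622
vertex -2.063 0.815 -0.696
endloop
endfacet
facet normal 0.216 0.709 -0.672
outer loop
vertex -1.691 2.033 -1.852
vertex -0.694 0.999 -2.622
vertex -2.414 1.74 -2.394
endloop
endfacet
facet normal -0.761 -0.309 -0.570
outer loop
vertex -1.417 0.705 -3.164
vertex -1.789 -0.513 -2.008
vertex -2.414 1.74 -2.394
endloop
endfacet
facet normal 0.216 0.708 -0.672
outer loop
vertex -2.414 1.74 -2.394
vertex -0.694 0.999 -2.622
vertex -1.417 0.705 -3.164
endloop
endfacet
facet normal 0.611 -0.635 -0.472
outer loop
vertex -1.417 0.705 -3.164
vertex -1.066 -0.22 -1.466
vertex -1.789 -0.513 -2.008
endloop
endfacet
facet normal 0.612 -0.634 -0.472
outer loop
vertex -0.694 0.999 -2.622
vertex -1.066 -0.22 -1.466
vertex -1.417 0.705 -3.164
endloop
endfacet
facet normal -0.999 -0.035 0.033
outer loop
vertex -1.858 -0.5 -1.221
vertex -1.818 -1.511 -1.092
vertex -1.813 -0.892 -0.281
endloop
endfacet
facet normal -0.758 0.588 0.282
outer loop
vertex -1.858 -0.5 -1.221
vertex -1.813 -0.892 -0.281
vertex -1.261 -0.068 -0.516
endloop
endfacet
facet normal -0.374 0.898 -0.233
outer loop
vertex -1.858 -0.5 -1.221
vertex -1.261 -0.068 -0.516
vertex -0.924 -0.176 -1.473
endloop
endfacet
facet normal -0.377 0.465 -0.801
outer loop
vertex -1.858 -0.5 -1.221
vertex -0.924 -0.176 -1.473
vertex -1.269 -1.068 -1.829
endloop
endfacet
facet normal -0.764 -0.111 -0.636
outer loop
vertex -1.858 -0.5 -1.221
vertex -1.269 -1.068 -1.829
vertex -1.818 -1.511 -1.092
endloop
endfacet
facet normal -0.323 0.453 0.831
outer loop
vertex -1.261 -0.068 -0.516
vertex -1.813 -0.892 -0.281
vertex -0.851 -0.812 0.049
endloop
endfacet
facet normal -0.713 -0.555 0.428
outer loop
vertex -1.813 -0.892 -0.281
vertex -1.818 -1.511 -1.092
vertex -1.196 -1.704 -0.307
endloop
endfacet
facet normal -0.331 -0.680 -0.655
outer loop
vertex -1.818 -1.511 -1.092
vertex -1.269 -1.068 -1.829
vertex -0.859 -1.812 -1.264
endloop
endfacet
facet normal 0.295 0.254 -0.921
outer loop
vertex -1.269 -1.068 -1.829
vertex -0.924 -0.176 -1.473
vertex -0.307 -0.988 -1.499
endloop
endfacet
facet normal 0.299 0.954 -0.002
outer loop
vertex -0.924 -0.176 -1.473
vertex -1.261 -0.068 -0.516
vertex -0.302 -0.369 -0.688
endloop
endfacet
facet normal 0.377 -0.465 0.801
outer loop
vertex -0.262 -1.38 -0.559
vertex -0.851 -0.812 0.049
vertex -1.196 -1.704 -0.307
endloop
endfacet
facet normal 0.374 -0.898 0.233
outer loop
vertex -0.262 -1.38 -0.559
vertex -1.196 -1.704 -0.307
vertex -0.859 -1.812 -1.264
endloop
endfacet
facet normal 0.758 -0.588 -0.282
outer loop
vertex -0.262 -1.38 -0.559
vertex -0.859 -1.812 -1.264
vertex -0.307 -0.988 -1.499
endloop
endfacet
facet normal 0.999 0.035 -0.033
outer loop
vertex -0.262 -1.38 -0.559
vertex -0.307 -0.988 -1.499
vertex -0.302 -0.369 -0.688
endloop
endfacet
facet normal 0.764 0.111 0.636
outer loop
vertex -0.262 -1.38 -0.559
vertex -0.302 -0.369 -0.688
vertex -0.851 -0.812 0.049
endloop
endfacet
facet normal -0.295 -0.254 0.921
outer loop
vertex -1.196 -1.704 -0.307
vertex -0.851 -0.812 0.049
vertex -1.813 -0.892 -0.281
endloop
endfacet
facet normal -0.299 -0.954 0.002
outer loop
vertex -0.859 -1.812 -1.264
vertex -1.196 -1.704 -0.307
vertex -1.818 -1.511 -1.092
endloop
endfacet
facet normal 0.323 -0.453 -0.831
outer loop
vertex -0.307 -0.988 -1.499
vertex -0.859 -1.812 -1.264
vertex -1.269 -1.068 -1.829
endloop
endfacet
facet normal 0.713 0.555 -0.428
outer loop
vertex -0.302 -0.369 -0.688
vertex -0.307 -0.988 -1.499
vertex -0.924 -0.176 -1.473
endloop
endfacet
facet normal 0.331 0.680 0.655
outer loop
vertex -0.851 -0.812 0.049
vertex -0.302 -0.369 -0.688
vertex -1.261 -0.068 -0.516
endloop
endfacet

endsolid


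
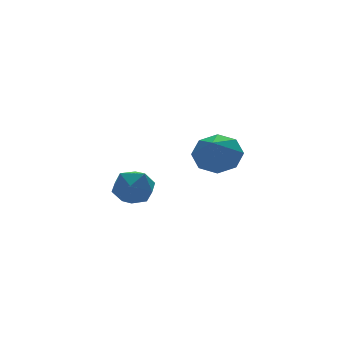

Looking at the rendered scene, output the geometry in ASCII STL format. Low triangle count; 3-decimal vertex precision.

solid 
facet normal 0.507 0.611 -0.609
outer loop
vertex 0.112 2.298 3.818
vertex -0.473 2.334 3.367
vertex -0.238 2.722 3.952
endloop
endfacet
facet normal 0.294 -0.059 0.954
outer loop
vertex 0.112 2.298 3.818
vertex -0.238 2.722 3.952
vertex -1.127 1.546 4.153
endloop
endfacet
facet normal 0.505 0.612 -0.609
outer loop
vertex -0.238 2.722 3.952
vertex -0.473 2.334 3.367
vertex -0.727 2.919 3.744
endloop
endfacet
facet normal -0.248 0.342 0.906
outer loop
vertex -0.238 2.722 3.952
vertex -0.727 2.919 3.744
vertex -1.127 1.546 4.153
endloop
endfacet
facet normal 0.505 0.612 -0.609
outer loop
vertex -0.727 2.919 3.744
vertex -0.473 2.334 3.367
vertex -1.067 2.773 3.315
endloop
endfacet
facet normal -0.784 0.376 0.494
outer loop
vertex -0.727 2.919 3.744
vertex -1.067 2.773 3.315
vertex -1.127 1.546 4.153
endloop
endfacet
facet normal 0.505 0.611 -0.609
outer loop
vertex -1.067 2.773 3.315
vertex -0.473 2.334 3.367
vertex -1.059 2.37 2.917
endloop
endfacet
facet normal -0.999 0.021 -0.041
outer loop
vertex -1.067 2.773 3.315
vertex -1.059 2.37 2.917
vertex -1.127 1.546 4.153
endloop
endfacet
facet normal 0.506 0.610 -0.610
outer loop
vertex -1.059 2.37 2.917
vertex -0.473 2.334 3.367
vertex -0.709 1.946 2.783
endloop
endfacet
facet normal -0.768 -0.513 -0.384
outer loop
vertex -1.059 2.37 2.917
vertex -0.709 1.946 2.783
vertex -1.127 1.546 4.153
endloop
endfacet
facet normal 0.505 0.611 -0.610
outer loop
vertex -0.709 1.946 2.783
vertex -0.473 2.334 3.367
vertex -0.22 1.749 2.991
endloop
endfacet
facet normal -0.226 -0.915 -0.336
outer loop
vertex -0.709 1.946 2.783
vertex -0.22 1.749 2.991
vertex -1.127 1.546 4.153
endloop
endfacet
facet normal 0.506 0.610 -0.609
outer loop
vertex -0.22 1.749 2.991
vertex -0.473 2.334 3.367
vertex 0.12 1.895 3.42
endloop
endfacet
facet normal 0.310 -0.948 0.077
outer loop
vertex -0.22 1.749 2.991
vertex 0.12 1.895 3.42
vertex -1.127 1.546 4.153
endloop
endfacet
facet normal 0.507 0.611 -0.608
outer loop
vertex 0.12 1.895 3.42
vertex -0.473 2.334 3.367
vertex 0.112 2.298 3.818
endloop
endfacet
facet normal 0.525 -0.593 0.611
outer loop
vertex 0.12 1.895 3.42
vertex 0.112 2.298 3.818
vertex -1.127 1.546 4.153
endloop
endfacet
facet normal -0.723 0.576 -0.382
outer loop
vertex -4.03 1.354 2.608
vertex -4.436 1.169 3.097
vertex -4.05 1.702 3.171
endloop
endfacet
facet normal -0.078 0.847 -0.526
outer loop
vertex -4.03 1.354 2.608
vertex -4.05 1.702 3.171
vertex -3.468 1.575 2.88
endloop
endfacet
facet normal 0.290 0.355 -0.889
outer loop
vertex -4.03 1.354 2.608
vertex -3.468 1.575 2.88
vertex -3.495 0.964 2.627
endloop
endfacet
facet normal -0.126 -0.220 -0.967
outer loop
vertex -4.03 1.354 2.608
vertex -3.495 0.964 2.627
vertex -4.093 0.712 2.762
endloop
endfacet
facet normal -0.751 -0.083 -0.655
outer loop
vertex -4.03 1.354 2.608
vertex -4.093 0.712 2.762
vertex -4.436 1.169 3.097
endloop
endfacet
facet normal 0.256 0.962 0.092
outer loop
vertex -3.468 1.575 2.88
vertex -4.05 1.702 3.171
vertex -3.527 1.528 3.538
endloop
endfacet
facet normal -0.786 0.524 0.327
outer loop
vertex -4.05 1.702 3.171
vertex -4.436 1.169 3.097
vertex -4.125 1.276 3.673
endloop
endfacet
facet normal -0.833 -0.542 -0.113
outer loop
vertex -4.436 1.169 3.097
vertex -4.093 0.712 2.762
vertex -4.152 0.665 3.42
endloop
endfacet
facet normal 0.181 -0.763 -0.620
outer loop
vertex -4.093 0.712 2.762
vertex -3.495 0.964 2.627
vertex -3.57 0.538 3.129
endloop
endfacet
facet normal 0.854 0.166 -0.492
outer loop
vertex -3.495 0.964 2.627
vertex -3.468 1.575 2.88
vertex -3.184 1.071 3.203
endloop
endfacet
facet normal 0.126 0.220 0.967
outer loop
vertex -3.59 0.886 3.692
vertex -3.527 1.528 3.538
vertex -4.125 1.276 3.673
endloop
endfacet
facet normal -0.290 -0.355 0.889
outer loop
vertex -3.59 0.886 3.692
vertex -4.125 1.276 3.673
vertex -4.152 0.665 3.42
endloop
endfacet
facet normal 0.078 -0.847 0.526
outer loop
vertex -3.59 0.886 3.692
vertex -4.152 0.665 3.42
vertex -3.57 0.538 3.129
endloop
endfacet
facet normal 0.723 -0.576 0.382
outer loop
vertex -3.59 0.886 3.692
vertex -3.57 0.538 3.129
vertex -3.184 1.071 3.203
endloop
endfacet
facet normal 0.751 0.083 0.655
outer loop
vertex -3.59 0.886 3.692
vertex -3.184 1.071 3.203
vertex -3.527 1.528 3.538
endloop
endfacet
facet normal -0.181 0.763 0.620
outer loop
vertex -4.125 1.276 3.673
vertex -3.527 1.528 3.538
vertex -4.05 1.702 3.171
endloop
endfacet
facet normal -0.854 -0.166 0.492
outer loop
vertex -4.152 0.665 3.42
vertex -4.125 1.276 3.673
vertex -4.436 1.169 3.097
endloop
endfacet
facet normal -0.256 -0.962 -0.092
outer loop
vertex -3.57 0.538 3.129
vertex -4.152 0.665 3.42
vertex -4.093 0.712 2.762
endloop
endfacet
facet normal 0.786 -0.524 -0.327
outer loop
vertex -3.184 1.071 3.203
vertex -3.57 0.538 3.129
vertex -3.495 0.964 2.627
endloop
endfacet
facet normal 0.833 0.542 0.113
outer loop
vertex -3.527 1.528 3.538
vertex -3.184 1.071 3.203
vertex -3.468 1.575 2.88
endloop
endfacet

endsolid


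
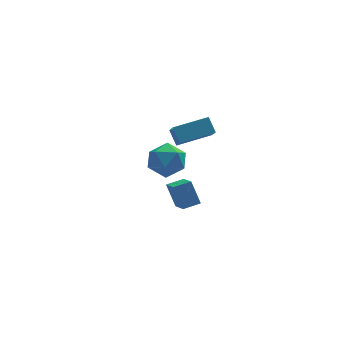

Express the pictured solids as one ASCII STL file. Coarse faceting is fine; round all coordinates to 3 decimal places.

solid 
facet normal -0.007 -0.004 1.000
outer loop
vertex -0.202 -2.22 3.002
vertex -1.065 -3.111 2.992
vertex 0.138 -3.413 2.999
endloop
endfacet
facet normal 0.636 0.179 0.750
outer loop
vertex -0.202 -2.22 3.002
vertex 0.138 -3.413 2.999
vertex 0.743 -2.594 2.29
endloop
endfacet
facet normal 0.557 0.758 0.341
outer loop
vertex -0.202 -2.22 3.002
vertex 0.743 -2.594 2.29
vertex -0.086 -1.785 1.846
endloop
endfacet
facet normal -0.135 0.932 0.337
outer loop
vertex -0.202 -2.22 3.002
vertex -0.086 -1.785 1.846
vertex -1.204 -2.104 2.28
endloop
endfacet
facet normal -0.483 0.460 0.745
outer loop
vertex -0.202 -2.22 3.002
vertex -1.204 -2.104 2.28
vertex -1.065 -3.111 2.992
endloop
endfacet
facet normal 0.873 -0.352 0.338
outer loop
vertex 0.743 -2.594 2.29
vertex 0.138 -3.413 2.999
vertex 0.464 -3.716 1.84
endloop
endfacet
facet normal -0.168 -0.650 0.741
outer loop
vertex 0.138 -3.413 2.999
vertex -1.065 -3.111 2.992
vertex -0.654 -4.035 2.274
endloop
endfacet
facet normal -0.939 0.102 0.328
outer loop
vertex -1.065 -3.111 2.992
vertex -1.204 -2.104 2.28
vertex -1.483 -3.226 1.83
endloop
endfacet
facet normal -0.376 0.865 -0.332
outer loop
vertex -1.204 -2.104 2.28
vertex -0.086 -1.785 1.846
vertex -0.878 -2.407 1.121
endloop
endfacet
facet normal 0.744 0.584 -0.325
outer loop
vertex -0.086 -1.785 1.846
vertex 0.743 -2.594 2.29
vertex 0.325 -2.709 1.128
endloop
endfacet
facet normal 0.135 -0.932 -0.337
outer loop
vertex -0.538 -3.6 1.118
vertex 0.464 -3.716 1.84
vertex -0.654 -4.035 2.274
endloop
endfacet
facet normal -0.557 -0.758 -0.341
outer loop
vertex -0.538 -3.6 1.118
vertex -0.654 -4.035 2.274
vertex -1.483 -3.226 1.83
endloop
endfacet
facet normal -0.636 -0.179 -0.750
outer loop
vertex -0.538 -3.6 1.118
vertex -1.483 -3.226 1.83
vertex -0.878 -2.407 1.121
endloop
endfacet
facet normal 0.007 0.004 -1.000
outer loop
vertex -0.538 -3.6 1.118
vertex -0.878 -2.407 1.121
vertex 0.325 -2.709 1.128
endloop
endfacet
facet normal 0.483 -0.460 -0.745
outer loop
vertex -0.538 -3.6 1.118
vertex 0.325 -2.709 1.128
vertex 0.464 -3.716 1.84
endloop
endfacet
facet normal 0.376 -0.865 0.332
outer loop
vertex -0.654 -4.035 2.274
vertex 0.464 -3.716 1.84
vertex 0.138 -3.413 2.999
endloop
endfacet
facet normal -0.744 -0.584 0.325
outer loop
vertex -1.483 -3.226 1.83
vertex -0.654 -4.035 2.274
vertex -1.065 -3.111 2.992
endloop
endfacet
facet normal -0.873 0.352 -0.338
outer loop
vertex -0.878 -2.407 1.121
vertex -1.483 -3.226 1.83
vertex -1.204 -2.104 2.28
endloop
endfacet
facet normal 0.168 0.650 -0.741
outer loop
vertex 0.325 -2.709 1.128
vertex -0.878 -2.407 1.121
vertex -0.086 -1.785 1.846
endloop
endfacet
facet normal 0.939 -0.102 -0.328
outer loop
vertex 0.464 -3.716 1.84
vertex 0.325 -2.709 1.128
vertex 0.743 -2.594 2.29
endloop
endfacet
facet normal -0.971 -0.152 -0.186
outer loop
vertex 0.271 -3.436 3.78
vertex 0.005 -2.721 4.586
vertex 0.286 -2.259 2.741
endloop
endfacet
facet normal 0.240 -0.644 -0.726
outer loop
vertex 2.335 -1.939 3.134
vertex 0.271 -3.436 3.78
vertex 0.286 -2.259 2.741
endloop
endfacet
facet normal -0.971 -0.151 -0.186
outer loop
vertex 0.286 -2.259 2.741
vertex 0.005 -2.721 4.586
vertex 0.02 -1.544 3.548
endloop
endfacet
facet normal 0.010 0.750 -0.661
outer loop
vertex 0.02 -1.544 3.548
vertex 2.335 -1.939 3.134
vertex 0.286 -2.259 2.741
endloop
endfacet
facet normal -0.010 -0.750 0.662
outer loop
vertex 0.271 -3.436 3.78
vertex 2.054 -2.401 4.979
vertex 0.005 -2.721 4.586
endloop
endfacet
facet normal 0.240 -0.644 -0.727
outer loop
vertex 2.32 -3.116 4.172
vertex 0.271 -3.436 3.78
vertex 2.335 -1.939 3.134
endloop
endfacet
facet normal -0.009 -0.750 0.661
outer loop
vertex 2.32 -3.116 4.172
vertex 2.054 -2.401 4.979
vertex 0.271 -3.436 3.78
endloop
endfacet
facet normal -0.240 0.644 0.727
outer loop
vertex 0.005 -2.721 4.586
vertex 2.054 -2.401 4.979
vertex 0.02 -1.544 3.548
endloop
endfacet
facet normal 0.010 0.750 -0.662
outer loop
vertex 2.069 -1.224 3.94
vertex 2.335 -1.939 3.134
vertex 0.02 -1.544 3.548
endloop
endfacet
facet normal -0.240 0.644 0.726
outer loop
vertex 0.02 -1.544 3.548
vertex 2.054 -2.401 4.979
vertex 2.069 -1.224 3.94
endloop
endfacet
facet normal 0.971 0.152 0.186
outer loop
vertex 2.069 -1.224 3.94
vertex 2.32 -3.116 4.172
vertex 2.335 -1.939 3.134
endloop
endfacet
facet normal 0.971 0.152 0.186
outer loop
vertex 2.054 -2.401 4.979
vertex 2.32 -3.116 4.172
vertex 2.069 -1.224 3.94
endloop
endfacet
facet normal -0.964 -0.196 -0.179
outer loop
vertex 0.843 -1.313 -3.493
vertex 0.427 -0.529 -2.114
vertex 0.692 0.313 -4.463
endloop
endfacet
facet normal 0.253 -0.478 -0.841
outer loop
vertex 1.753 0.529 -4.266
vertex 0.843 -1.313 -3.493
vertex 0.692 0.313 -4.463
endloop
endfacet
facet normal -0.964 -0.196 -0.179
outer loop
vertex 0.692 0.313 -4.463
vertex 0.427 -0.529 -2.114
vertex 0.276 1.097 -3.084
endloop
endfacet
facet normal -0.079 0.856 -0.511
outer loop
vertex 0.276 1.097 -3.084
vertex 1.753 0.529 -4.266
vertex 0.692 0.313 -4.463
endloop
endfacet
facet normal 0.079 -0.856 0.511
outer loop
vertex 0.843 -1.313 -3.493
vertex 1.488 -0.313 -1.917
vertex 0.427 -0.529 -2.114
endloop
endfacet
facet normal 0.253 -0.478 -0.841
outer loop
vertex 1.904 -1.097 -3.296
vertex 0.843 -1.313 -3.493
vertex 1.753 0.529 -4.266
endloop
endfacet
facet normal 0.079 -0.856 0.511
outer loop
vertex 1.904 -1.097 -3.296
vertex 1.488 -0.313 -1.917
vertex 0.843 -1.313 -3.493
endloop
endfacet
facet normal -0.253 0.478 0.841
outer loop
vertex 0.427 -0.529 -2.114
vertex 1.488 -0.313 -1.917
vertex 0.276 1.097 -3.084
endloop
endfacet
facet normal -0.079 0.856 -0.511
outer loop
vertex 1.337 1.313 -2.887
vertex 1.753 0.529 -4.266
vertex 0.276 1.097 -3.084
endloop
endfacet
facet normal -0.253 0.478 0.841
outer loop
vertex 0.276 1.097 -3.084
vertex 1.488 -0.313 -1.917
vertex 1.337 1.313 -2.887
endloop
endfacet
facet normal 0.964 0.196 0.179
outer loop
vertex 1.337 1.313 -2.887
vertex 1.904 -1.097 -3.296
vertex 1.753 0.529 -4.266
endloop
endfacet
facet normal 0.964 0.196 0.179
outer loop
vertex 1.488 -0.313 -1.917
vertex 1.904 -1.097 -3.296
vertex 1.337 1.313 -2.887
endloop
endfacet

endsolid


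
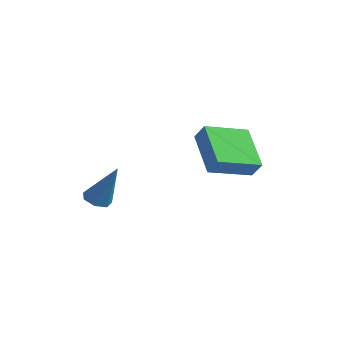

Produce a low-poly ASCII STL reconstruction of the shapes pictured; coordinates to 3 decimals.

solid 
facet normal -0.440 -0.130 -0.889
outer loop
vertex -0.621 0.257 -3.883
vertex -1.195 0.263 -3.6
vertex -0.862 0.756 -3.837
endloop
endfacet
facet normal 0.876 0.441 -0.197
outer loop
vertex -0.621 0.257 -3.883
vertex -0.862 0.756 -3.837
vertex -0.285 0.537 -1.76
endloop
endfacet
facet normal -0.439 -0.131 -0.889
outer loop
vertex -0.862 0.756 -3.837
vertex -1.195 0.263 -3.6
vertex -1.354 0.883 -3.613
endloop
endfacet
facet normal 0.262 0.965 0.029
outer loop
vertex -0.862 0.756 -3.837
vertex -1.354 0.883 -3.613
vertex -0.285 0.537 -1.76
endloop
endfacet
facet normal -0.439 -0.131 -0.889
outer loop
vertex -1.354 0.883 -3.613
vertex -1.195 0.263 -3.6
vertex -1.726 0.544 -3.379
endloop
endfacet
facet normal -0.459 0.787 0.412
outer loop
vertex -1.354 0.883 -3.613
vertex -1.726 0.544 -3.379
vertex -0.285 0.537 -1.76
endloop
endfacet
facet normal -0.440 -0.132 -0.888
outer loop
vertex -1.726 0.544 -3.379
vertex -1.195 0.263 -3.6
vertex -1.698 -0.007 -3.311
endloop
endfacet
facet normal -0.746 0.044 0.664
outer loop
vertex -1.726 0.544 -3.379
vertex -1.698 -0.007 -3.311
vertex -0.285 0.537 -1.76
endloop
endfacet
facet normal -0.439 -0.133 -0.889
outer loop
vertex -1.698 -0.007 -3.311
vertex -1.195 0.263 -3.6
vertex -1.291 -0.354 -3.46
endloop
endfacet
facet normal -0.383 -0.705 0.596
outer loop
vertex -1.698 -0.007 -3.311
vertex -1.291 -0.354 -3.46
vertex -0.285 0.537 -1.76
endloop
endfacet
facet normal -0.440 -0.133 -0.888
outer loop
vertex -1.291 -0.354 -3.46
vertex -1.195 0.263 -3.6
vertex -0.812 -0.236 -3.715
endloop
endfacet
facet normal 0.358 -0.897 0.258
outer loop
vertex -1.291 -0.354 -3.46
vertex -0.812 -0.236 -3.715
vertex -0.285 0.537 -1.76
endloop
endfacet
facet normal -0.439 -0.133 -0.888
outer loop
vertex -0.812 -0.236 -3.715
vertex -1.195 0.263 -3.6
vertex -0.621 0.257 -3.883
endloop
endfacet
facet normal 0.917 -0.387 -0.094
outer loop
vertex -0.812 -0.236 -3.715
vertex -0.621 0.257 -3.883
vertex -0.285 0.537 -1.76
endloop
endfacet
facet normal -0.709 0.419 0.567
outer loop
vertex 2.587 2.417 0.745
vertex 3.257 4.205 0.261
vertex 2.05 2.433 0.061
endloop
endfacet
facet normal -0.340 -0.908 0.246
outer loop
vertex 3.603 1.515 -1.181
vertex 2.587 2.417 0.745
vertex 2.05 2.433 0.061
endloop
endfacet
facet normal -0.709 0.419 0.567
outer loop
vertex 2.05 2.433 0.061
vertex 3.257 4.205 0.261
vertex 2.72 4.221 -0.423
endloop
endfacet
facet normal -0.618 0.019 -0.786
outer loop
vertex 2.72 4.221 -0.423
vertex 3.603 1.515 -1.181
vertex 2.05 2.433 0.061
endloop
endfacet
facet normal 0.618 -0.019 0.786
outer loop
vertex 2.587 2.417 0.745
vertex 4.81 3.287 -0.981
vertex 3.257 4.205 0.261
endloop
endfacet
facet normal -0.340 -0.908 0.246
outer loop
vertex 4.14 1.499 -0.497
vertex 2.587 2.417 0.745
vertex 3.603 1.515 -1.181
endloop
endfacet
facet normal 0.618 -0.019 0.786
outer loop
vertex 4.14 1.499 -0.497
vertex 4.81 3.287 -0.981
vertex 2.587 2.417 0.745
endloop
endfacet
facet normal 0.340 0.908 -0.246
outer loop
vertex 3.257 4.205 0.261
vertex 4.81 3.287 -0.981
vertex 2.72 4.221 -0.423
endloop
endfacet
facet normal -0.618 0.019 -0.786
outer loop
vertex 4.273 3.303 -1.665
vertex 3.603 1.515 -1.181
vertex 2.72 4.221 -0.423
endloop
endfacet
facet normal 0.340 0.908 -0.246
outer loop
vertex 2.72 4.221 -0.423
vertex 4.81 3.287 -0.981
vertex 4.273 3.303 -1.665
endloop
endfacet
facet normal 0.709 -0.419 -0.567
outer loop
vertex 4.273 3.303 -1.665
vertex 4.14 1.499 -0.497
vertex 3.603 1.515 -1.181
endloop
endfacet
facet normal 0.709 -0.419 -0.567
outer loop
vertex 4.81 3.287 -0.981
vertex 4.14 1.499 -0.497
vertex 4.273 3.303 -1.665
endloop
endfacet

endsolid
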